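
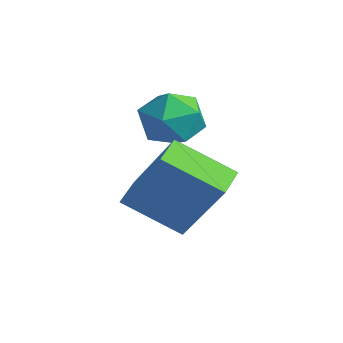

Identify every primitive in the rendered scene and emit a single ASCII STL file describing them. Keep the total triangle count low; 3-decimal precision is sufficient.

solid 
facet normal -0.969 0.209 -0.129
outer loop
vertex 1.571 3.978 3.549
vertex 1.397 3.108 3.447
vertex 1.368 3.476 4.261
endloop
endfacet
facet normal -0.661 0.689 0.297
outer loop
vertex 1.571 3.978 3.549
vertex 1.368 3.476 4.261
vertex 2.023 4.082 4.313
endloop
endfacet
facet normal -0.123 0.990 -0.062
outer loop
vertex 1.571 3.978 3.549
vertex 2.023 4.082 4.313
vertex 2.458 4.087 3.532
endloop
endfacet
facet normal -0.099 0.696 -0.711
outer loop
vertex 1.571 3.978 3.549
vertex 2.458 4.087 3.532
vertex 2.071 3.485 2.997
endloop
endfacet
facet normal -0.622 0.213 -0.753
outer loop
vertex 1.571 3.978 3.549
vertex 2.071 3.485 2.997
vertex 1.397 3.108 3.447
endloop
endfacet
facet normal -0.385 0.342 0.857
outer loop
vertex 2.023 4.082 4.313
vertex 1.368 3.476 4.261
vertex 2.129 3.275 4.683
endloop
endfacet
facet normal -0.885 -0.435 0.165
outer loop
vertex 1.368 3.476 4.261
vertex 1.397 3.108 3.447
vertex 1.742 2.673 4.148
endloop
endfacet
facet normal -0.323 -0.429 -0.843
outer loop
vertex 1.397 3.108 3.447
vertex 2.071 3.485 2.997
vertex 2.177 2.678 3.367
endloop
endfacet
facet normal 0.523 0.353 -0.776
outer loop
vertex 2.071 3.485 2.997
vertex 2.458 4.087 3.532
vertex 2.832 3.284 3.419
endloop
endfacet
facet normal 0.486 0.830 0.276
outer loop
vertex 2.458 4.087 3.532
vertex 2.023 4.082 4.313
vertex 2.803 3.652 4.233
endloop
endfacet
facet normal 0.099 -0.696 0.711
outer loop
vertex 2.629 2.782 4.131
vertex 2.129 3.275 4.683
vertex 1.742 2.673 4.148
endloop
endfacet
facet normal 0.123 -0.990 0.062
outer loop
vertex 2.629 2.782 4.131
vertex 1.742 2.673 4.148
vertex 2.177 2.678 3.367
endloop
endfacet
facet normal 0.661 -0.689 -0.297
outer loop
vertex 2.629 2.782 4.131
vertex 2.177 2.678 3.367
vertex 2.832 3.284 3.419
endloop
endfacet
facet normal 0.969 -0.209 0.129
outer loop
vertex 2.629 2.782 4.131
vertex 2.832 3.284 3.419
vertex 2.803 3.652 4.233
endloop
endfacet
facet normal 0.622 -0.213 0.753
outer loop
vertex 2.629 2.782 4.131
vertex 2.803 3.652 4.233
vertex 2.129 3.275 4.683
endloop
endfacet
facet normal -0.523 -0.353 0.776
outer loop
vertex 1.742 2.673 4.148
vertex 2.129 3.275 4.683
vertex 1.368 3.476 4.261
endloop
endfacet
facet normal -0.486 -0.830 -0.276
outer loop
vertex 2.177 2.678 3.367
vertex 1.742 2.673 4.148
vertex 1.397 3.108 3.447
endloop
endfacet
facet normal 0.385 -0.342 -0.857
outer loop
vertex 2.832 3.284 3.419
vertex 2.177 2.678 3.367
vertex 2.071 3.485 2.997
endloop
endfacet
facet normal 0.885 0.435 -0.165
outer loop
vertex 2.803 3.652 4.233
vertex 2.832 3.284 3.419
vertex 2.458 4.087 3.532
endloop
endfacet
facet normal 0.323 0.429 0.843
outer loop
vertex 2.129 3.275 4.683
vertex 2.803 3.652 4.233
vertex 2.023 4.082 4.313
endloop
endfacet
facet normal -0.591 0.779 0.209
outer loop
vertex 3.131 2.777 3.732
vertex 4.165 3.798 2.849
vertex 2.012 2.398 1.984
endloop
endfacet
facet normal -0.608 -0.601 0.519
outer loop
vertex 2.555 1.682 1.791
vertex 3.131 2.777 3.732
vertex 2.012 2.398 1.984
endloop
endfacet
facet normal -0.591 0.779 0.210
outer loop
vertex 2.012 2.398 1.984
vertex 4.165 3.798 2.849
vertex 3.045 3.419 1.101
endloop
endfacet
facet normal -0.531 -0.179 -0.828
outer loop
vertex 3.045 3.419 1.101
vertex 2.555 1.682 1.791
vertex 2.012 2.398 1.984
endloop
endfacet
facet normal 0.531 0.179 0.828
outer loop
vertex 3.131 2.777 3.732
vertex 4.708 3.082 2.656
vertex 4.165 3.798 2.849
endloop
endfacet
facet normal -0.607 -0.601 0.519
outer loop
vertex 3.675 2.061 3.539
vertex 3.131 2.777 3.732
vertex 2.555 1.682 1.791
endloop
endfacet
facet normal 0.530 0.180 0.828
outer loop
vertex 3.675 2.061 3.539
vertex 4.708 3.082 2.656
vertex 3.131 2.777 3.732
endloop
endfacet
facet normal 0.608 0.601 -0.520
outer loop
vertex 4.165 3.798 2.849
vertex 4.708 3.082 2.656
vertex 3.045 3.419 1.101
endloop
endfacet
facet normal -0.530 -0.180 -0.829
outer loop
vertex 3.589 2.703 0.908
vertex 2.555 1.682 1.791
vertex 3.045 3.419 1.101
endloop
endfacet
facet normal 0.607 0.601 -0.519
outer loop
vertex 3.045 3.419 1.101
vertex 4.708 3.082 2.656
vertex 3.589 2.703 0.908
endloop
endfacet
facet normal 0.591 -0.779 -0.209
outer loop
vertex 3.589 2.703 0.908
vertex 3.675 2.061 3.539
vertex 2.555 1.682 1.791
endloop
endfacet
facet normal 0.591 -0.779 -0.209
outer loop
vertex 4.708 3.082 2.656
vertex 3.675 2.061 3.539
vertex 3.589 2.703 0.908
endloop
endfacet

endsolid


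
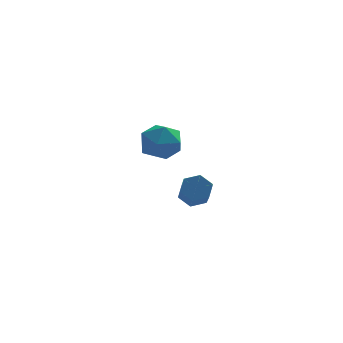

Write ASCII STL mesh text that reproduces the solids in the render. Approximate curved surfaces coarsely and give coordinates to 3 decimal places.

solid 
facet normal 0.031 0.808 -0.588
outer loop
vertex -0.203 -1.848 -0.249
vertex -0.921 -1.934 -0.405
vertex -0.715 -1.521 0.173
endloop
endfacet
facet normal 0.721 0.390 0.573
outer loop
vertex -0.203 -1.848 -0.249
vertex -0.715 -1.521 0.173
vertex -0.261 -3.399 0.881
endloop
endfacet
facet normal 0.721 0.390 0.573
outer loop
vertex -0.261 -3.399 0.881
vertex -0.715 -1.521 0.173
vertex -0.773 -3.072 1.303
endloop
endfacet
facet normal -0.030 -0.807 0.589
outer loop
vertex -0.261 -3.399 0.881
vertex -0.773 -3.072 1.303
vertex -0.979 -3.486 0.725
endloop
endfacet
facet normal 0.029 0.808 -0.588
outer loop
vertex -0.715 -1.521 0.173
vertex -0.921 -1.934 -0.405
vertex -1.433 -1.608 0.018
endloop
endfacet
facet normal -0.239 0.578 0.781
outer loop
vertex -0.715 -1.521 0.173
vertex -1.433 -1.608 0.018
vertex -0.773 -3.072 1.303
endloop
endfacet
facet normal -0.240 0.577 0.781
outer loop
vertex -0.773 -3.072 1.303
vertex -1.433 -1.608 0.018
vertex -1.491 -3.159 1.147
endloop
endfacet
facet normal -0.030 -0.807 0.589
outer loop
vertex -0.773 -3.072 1.303
vertex -1.491 -3.159 1.147
vertex -0.979 -3.486 0.725
endloop
endfacet
facet normal 0.030 0.809 -0.587
outer loop
vertex -1.433 -1.608 0.018
vertex -0.921 -1.934 -0.405
vertex -1.639 -2.021 -0.561
endloop
endfacet
facet normal -0.960 0.187 0.208
outer loop
vertex -1.433 -1.608 0.018
vertex -1.639 -2.021 -0.561
vertex -1.491 -3.159 1.147
endloop
endfacet
facet normal -0.960 0.188 0.208
outer loop
vertex -1.491 -3.159 1.147
vertex -1.639 -2.021 -0.561
vertex -1.697 -3.572 0.569
endloop
endfacet
facet normal -0.031 -0.808 0.588
outer loop
vertex -1.491 -3.159 1.147
vertex -1.697 -3.572 0.569
vertex -0.979 -3.486 0.725
endloop
endfacet
facet normal 0.030 0.807 -0.589
outer loop
vertex -1.639 -2.021 -0.561
vertex -0.921 -1.934 -0.405
vertex -1.127 -2.348 -0.983
endloop
endfacet
facet normal -0.721 -0.390 -0.573
outer loop
vertex -1.639 -2.021 -0.561
vertex -1.127 -2.348 -0.983
vertex -1.697 -3.572 0.569
endloop
endfacet
facet normal -0.721 -0.390 -0.573
outer loop
vertex -1.697 -3.572 0.569
vertex -1.127 -2.348 -0.983
vertex -1.185 -3.899 0.147
endloop
endfacet
facet normal -0.031 -0.808 0.588
outer loop
vertex -1.697 -3.572 0.569
vertex -1.185 -3.899 0.147
vertex -0.979 -3.486 0.725
endloop
endfacet
facet normal 0.030 0.807 -0.589
outer loop
vertex -1.127 -2.348 -0.983
vertex -0.921 -1.934 -0.405
vertex -0.409 -2.261 -0.827
endloop
endfacet
facet normal 0.240 -0.578 -0.780
outer loop
vertex -1.127 -2.348 -0.983
vertex -0.409 -2.261 -0.827
vertex -1.185 -3.899 0.147
endloop
endfacet
facet normal 0.239 -0.577 -0.781
outer loop
vertex -1.185 -3.899 0.147
vertex -0.409 -2.261 -0.827
vertex -0.467 -3.812 0.302
endloop
endfacet
facet normal -0.029 -0.808 0.588
outer loop
vertex -1.185 -3.899 0.147
vertex -0.467 -3.812 0.302
vertex -0.979 -3.486 0.725
endloop
endfacet
facet normal 0.031 0.808 -0.588
outer loop
vertex -0.409 -2.261 -0.827
vertex -0.921 -1.934 -0.405
vertex -0.203 -1.848 -0.249
endloop
endfacet
facet normal 0.960 -0.187 -0.208
outer loop
vertex -0.409 -2.261 -0.827
vertex -0.203 -1.848 -0.249
vertex -0.467 -3.812 0.302
endloop
endfacet
facet normal 0.960 -0.187 -0.208
outer loop
vertex -0.467 -3.812 0.302
vertex -0.203 -1.848 -0.249
vertex -0.261 -3.399 0.881
endloop
endfacet
facet normal -0.030 -0.809 0.587
outer loop
vertex -0.467 -3.812 0.302
vertex -0.261 -3.399 0.881
vertex -0.979 -3.486 0.725
endloop
endfacet
facet normal -0.723 0.538 0.433
outer loop
vertex -2.858 3.263 0.536
vertex -2.922 2.481 1.4
vertex -2.194 3.389 1.488
endloop
endfacet
facet normal -0.277 0.958 0.067
outer loop
vertex -2.858 3.263 0.536
vertex -2.194 3.389 1.488
vertex -1.743 3.593 0.431
endloop
endfacet
facet normal -0.277 0.740 -0.613
outer loop
vertex -2.858 3.263 0.536
vertex -1.743 3.593 0.431
vertex -2.192 2.812 -0.31
endloop
endfacet
facet normal -0.722 0.185 -0.667
outer loop
vertex -2.858 3.263 0.536
vertex -2.192 2.812 -0.31
vertex -2.921 2.124 0.289
endloop
endfacet
facet normal -0.998 0.060 -0.020
outer loop
vertex -2.858 3.263 0.536
vertex -2.921 2.124 0.289
vertex -2.922 2.481 1.4
endloop
endfacet
facet normal 0.379 0.865 0.329
outer loop
vertex -1.743 3.593 0.431
vertex -2.194 3.389 1.488
vertex -1.119 3.016 1.231
endloop
endfacet
facet normal -0.342 0.185 0.921
outer loop
vertex -2.194 3.389 1.488
vertex -2.922 2.481 1.4
vertex -1.848 2.328 1.83
endloop
endfacet
facet normal -0.786 -0.589 0.188
outer loop
vertex -2.922 2.481 1.4
vertex -2.921 2.124 0.289
vertex -2.297 1.547 1.089
endloop
endfacet
facet normal -0.339 -0.387 -0.857
outer loop
vertex -2.921 2.124 0.289
vertex -2.192 2.812 -0.31
vertex -1.846 1.751 0.032
endloop
endfacet
facet normal 0.381 0.512 -0.770
outer loop
vertex -2.192 2.812 -0.31
vertex -1.743 3.593 0.431
vertex -1.118 2.659 0.12
endloop
endfacet
facet normal 0.722 -0.185 0.667
outer loop
vertex -1.182 1.877 0.984
vertex -1.119 3.016 1.231
vertex -1.848 2.328 1.83
endloop
endfacet
facet normal 0.277 -0.740 0.613
outer loop
vertex -1.182 1.877 0.984
vertex -1.848 2.328 1.83
vertex -2.297 1.547 1.089
endloop
endfacet
facet normal 0.277 -0.958 -0.067
outer loop
vertex -1.182 1.877 0.984
vertex -2.297 1.547 1.089
vertex -1.846 1.751 0.032
endloop
endfacet
facet normal 0.723 -0.538 -0.433
outer loop
vertex -1.182 1.877 0.984
vertex -1.846 1.751 0.032
vertex -1.118 2.659 0.12
endloop
endfacet
facet normal 0.998 -0.060 0.020
outer loop
vertex -1.182 1.877 0.984
vertex -1.118 2.659 0.12
vertex -1.119 3.016 1.231
endloop
endfacet
facet normal 0.339 0.387 0.857
outer loop
vertex -1.848 2.328 1.83
vertex -1.119 3.016 1.231
vertex -2.194 3.389 1.488
endloop
endfacet
facet normal -0.381 -0.512 0.770
outer loop
vertex -2.297 1.547 1.089
vertex -1.848 2.328 1.83
vertex -2.922 2.481 1.4
endloop
endfacet
facet normal -0.379 -0.865 -0.329
outer loop
vertex -1.846 1.751 0.032
vertex -2.297 1.547 1.089
vertex -2.921 2.124 0.289
endloop
endfacet
facet normal 0.342 -0.185 -0.921
outer loop
vertex -1.118 2.659 0.12
vertex -1.846 1.751 0.032
vertex -2.192 2.812 -0.31
endloop
endfacet
facet normal 0.786 0.589 -0.188
outer loop
vertex -1.119 3.016 1.231
vertex -1.118 2.659 0.12
vertex -1.743 3.593 0.431
endloop
endfacet

endsolid


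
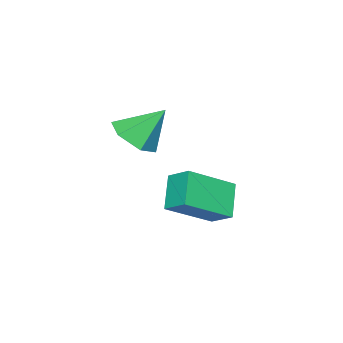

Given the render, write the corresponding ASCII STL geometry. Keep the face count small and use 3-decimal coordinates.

solid 
facet normal -0.770 0.421 -0.479
outer loop
vertex -3.663 -0.523 -2.133
vertex -3.462 0.421 -1.626
vertex -2.705 -0.099 -3.302
endloop
endfacet
facet normal -0.184 -0.866 -0.465
outer loop
vertex -1.018 -1.021 -2.254
vertex -3.663 -0.523 -2.133
vertex -2.705 -0.099 -3.302
endloop
endfacet
facet normal -0.770 0.421 -0.479
outer loop
vertex -2.705 -0.099 -3.302
vertex -3.462 0.421 -1.626
vertex -2.504 0.845 -2.795
endloop
endfacet
facet normal 0.610 0.270 -0.745
outer loop
vertex -2.504 0.845 -2.795
vertex -1.018 -1.021 -2.254
vertex -2.705 -0.099 -3.302
endloop
endfacet
facet normal -0.610 -0.270 0.745
outer loop
vertex -3.663 -0.523 -2.133
vertex -1.775 -0.501 -0.578
vertex -3.462 0.421 -1.626
endloop
endfacet
facet normal -0.184 -0.866 -0.465
outer loop
vertex -1.976 -1.445 -1.085
vertex -3.663 -0.523 -2.133
vertex -1.018 -1.021 -2.254
endloop
endfacet
facet normal -0.610 -0.270 0.745
outer loop
vertex -1.976 -1.445 -1.085
vertex -1.775 -0.501 -0.578
vertex -3.663 -0.523 -2.133
endloop
endfacet
facet normal 0.184 0.866 0.465
outer loop
vertex -3.462 0.421 -1.626
vertex -1.775 -0.501 -0.578
vertex -2.504 0.845 -2.795
endloop
endfacet
facet normal 0.610 0.270 -0.745
outer loop
vertex -0.817 -0.077 -1.747
vertex -1.018 -1.021 -2.254
vertex -2.504 0.845 -2.795
endloop
endfacet
facet normal 0.184 0.866 0.465
outer loop
vertex -2.504 0.845 -2.795
vertex -1.775 -0.501 -0.578
vertex -0.817 -0.077 -1.747
endloop
endfacet
facet normal 0.770 -0.421 0.479
outer loop
vertex -0.817 -0.077 -1.747
vertex -1.976 -1.445 -1.085
vertex -1.018 -1.021 -2.254
endloop
endfacet
facet normal 0.770 -0.421 0.479
outer loop
vertex -1.775 -0.501 -0.578
vertex -1.976 -1.445 -1.085
vertex -0.817 -0.077 -1.747
endloop
endfacet
facet normal 0.312 -0.561 -0.766
outer loop
vertex 0.479 -1.932 1.596
vertex -0.447 -1.895 1.192
vertex 0.237 -1.19 0.954
endloop
endfacet
facet normal 0.674 0.597 0.436
outer loop
vertex 0.479 -1.932 1.596
vertex 0.237 -1.19 0.954
vertex -0.973 -0.945 2.488
endloop
endfacet
facet normal 0.312 -0.561 -0.767
outer loop
vertex 0.237 -1.19 0.954
vertex -0.447 -1.895 1.192
vertex -0.688 -1.153 0.551
endloop
endfacet
facet normal 0.081 0.992 -0.095
outer loop
vertex 0.237 -1.19 0.954
vertex -0.688 -1.153 0.551
vertex -0.973 -0.945 2.488
endloop
endfacet
facet normal 0.312 -0.561 -0.767
outer loop
vertex -0.688 -1.153 0.551
vertex -0.447 -1.895 1.192
vertex -1.372 -1.858 0.789
endloop
endfacet
facet normal -0.736 0.653 -0.178
outer loop
vertex -0.688 -1.153 0.551
vertex -1.372 -1.858 0.789
vertex -0.973 -0.945 2.488
endloop
endfacet
facet normal 0.311 -0.562 -0.766
outer loop
vertex -1.372 -1.858 0.789
vertex -0.447 -1.895 1.192
vertex -1.13 -2.599 1.431
endloop
endfacet
facet normal -0.960 -0.081 0.269
outer loop
vertex -1.372 -1.858 0.789
vertex -1.13 -2.599 1.431
vertex -0.973 -0.945 2.488
endloop
endfacet
facet normal 0.311 -0.562 -0.766
outer loop
vertex -1.13 -2.599 1.431
vertex -0.447 -1.895 1.192
vertex -0.205 -2.636 1.834
endloop
endfacet
facet normal -0.367 -0.476 0.799
outer loop
vertex -1.13 -2.599 1.431
vertex -0.205 -2.636 1.834
vertex -0.973 -0.945 2.488
endloop
endfacet
facet normal 0.312 -0.562 -0.766
outer loop
vertex -0.205 -2.636 1.834
vertex -0.447 -1.895 1.192
vertex 0.479 -1.932 1.596
endloop
endfacet
facet normal 0.449 -0.138 0.883
outer loop
vertex -0.205 -2.636 1.834
vertex 0.479 -1.932 1.596
vertex -0.973 -0.945 2.488
endloop
endfacet

endsolid


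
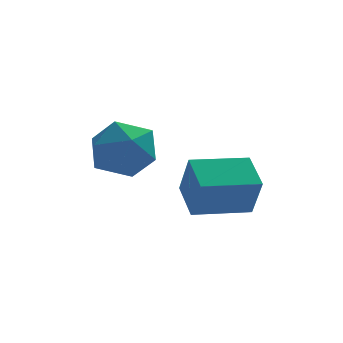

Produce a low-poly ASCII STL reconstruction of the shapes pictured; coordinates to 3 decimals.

solid 
facet normal -0.308 0.951 -0.003
outer loop
vertex -2.235 4.097 1.822
vertex -2.988 3.856 2.778
vertex -1.824 4.233 2.984
endloop
endfacet
facet normal 0.365 0.901 -0.235
outer loop
vertex -2.235 4.097 1.822
vertex -1.824 4.233 2.984
vertex -1.095 3.714 2.125
endloop
endfacet
facet normal 0.371 0.468 -0.802
outer loop
vertex -2.235 4.097 1.822
vertex -1.095 3.714 2.125
vertex -1.808 3.016 1.388
endloop
endfacet
facet normal -0.298 0.252 -0.921
outer loop
vertex -2.235 4.097 1.822
vertex -1.808 3.016 1.388
vertex -2.978 3.104 1.791
endloop
endfacet
facet normal -0.718 0.550 -0.427
outer loop
vertex -2.235 4.097 1.822
vertex -2.978 3.104 1.791
vertex -2.988 3.856 2.778
endloop
endfacet
facet normal 0.753 0.595 0.280
outer loop
vertex -1.095 3.714 2.125
vertex -1.824 4.233 2.984
vertex -1.142 3.236 3.269
endloop
endfacet
facet normal -0.335 0.676 0.656
outer loop
vertex -1.824 4.233 2.984
vertex -2.988 3.856 2.778
vertex -2.312 3.324 3.672
endloop
endfacet
facet normal -0.999 0.026 -0.030
outer loop
vertex -2.988 3.856 2.778
vertex -2.978 3.104 1.791
vertex -3.025 2.626 2.935
endloop
endfacet
facet normal -0.320 -0.456 -0.830
outer loop
vertex -2.978 3.104 1.791
vertex -1.808 3.016 1.388
vertex -2.296 2.107 2.076
endloop
endfacet
facet normal 0.762 -0.104 -0.639
outer loop
vertex -1.808 3.016 1.388
vertex -1.095 3.714 2.125
vertex -1.132 2.484 2.282
endloop
endfacet
facet normal 0.298 -0.252 0.921
outer loop
vertex -1.885 2.243 3.238
vertex -1.142 3.236 3.269
vertex -2.312 3.324 3.672
endloop
endfacet
facet normal -0.371 -0.468 0.802
outer loop
vertex -1.885 2.243 3.238
vertex -2.312 3.324 3.672
vertex -3.025 2.626 2.935
endloop
endfacet
facet normal -0.365 -0.901 0.235
outer loop
vertex -1.885 2.243 3.238
vertex -3.025 2.626 2.935
vertex -2.296 2.107 2.076
endloop
endfacet
facet normal 0.308 -0.951 0.003
outer loop
vertex -1.885 2.243 3.238
vertex -2.296 2.107 2.076
vertex -1.132 2.484 2.282
endloop
endfacet
facet normal 0.718 -0.550 0.427
outer loop
vertex -1.885 2.243 3.238
vertex -1.132 2.484 2.282
vertex -1.142 3.236 3.269
endloop
endfacet
facet normal 0.320 0.456 0.830
outer loop
vertex -2.312 3.324 3.672
vertex -1.142 3.236 3.269
vertex -1.824 4.233 2.984
endloop
endfacet
facet normal -0.762 0.104 0.639
outer loop
vertex -3.025 2.626 2.935
vertex -2.312 3.324 3.672
vertex -2.988 3.856 2.778
endloop
endfacet
facet normal -0.753 -0.595 -0.280
outer loop
vertex -2.296 2.107 2.076
vertex -3.025 2.626 2.935
vertex -2.978 3.104 1.791
endloop
endfacet
facet normal 0.335 -0.676 -0.656
outer loop
vertex -1.132 2.484 2.282
vertex -2.296 2.107 2.076
vertex -1.808 3.016 1.388
endloop
endfacet
facet normal 0.999 -0.026 0.030
outer loop
vertex -1.142 3.236 3.269
vertex -1.132 2.484 2.282
vertex -1.095 3.714 2.125
endloop
endfacet
facet normal -0.983 -0.174 0.063
outer loop
vertex 0.245 2.286 1.149
vertex 0.045 3.649 1.791
vertex 0.03 2.957 -0.343
endloop
endfacet
facet normal 0.131 -0.897 -0.422
outer loop
vertex 2.035 3.311 -0.471
vertex 0.245 2.286 1.149
vertex 0.03 2.957 -0.343
endloop
endfacet
facet normal -0.983 -0.174 0.063
outer loop
vertex 0.03 2.957 -0.343
vertex 0.045 3.649 1.791
vertex -0.17 4.32 0.299
endloop
endfacet
facet normal -0.130 0.407 -0.904
outer loop
vertex -0.17 4.32 0.299
vertex 2.035 3.311 -0.471
vertex 0.03 2.957 -0.343
endloop
endfacet
facet normal 0.130 -0.407 0.904
outer loop
vertex 0.245 2.286 1.149
vertex 2.05 4.003 1.663
vertex 0.045 3.649 1.791
endloop
endfacet
facet normal 0.131 -0.897 -0.422
outer loop
vertex 2.25 2.64 1.021
vertex 0.245 2.286 1.149
vertex 2.035 3.311 -0.471
endloop
endfacet
facet normal 0.130 -0.407 0.904
outer loop
vertex 2.25 2.64 1.021
vertex 2.05 4.003 1.663
vertex 0.245 2.286 1.149
endloop
endfacet
facet normal -0.131 0.897 0.422
outer loop
vertex 0.045 3.649 1.791
vertex 2.05 4.003 1.663
vertex -0.17 4.32 0.299
endloop
endfacet
facet normal -0.130 0.407 -0.904
outer loop
vertex 1.835 4.674 0.171
vertex 2.035 3.311 -0.471
vertex -0.17 4.32 0.299
endloop
endfacet
facet normal -0.131 0.897 0.422
outer loop
vertex -0.17 4.32 0.299
vertex 2.05 4.003 1.663
vertex 1.835 4.674 0.171
endloop
endfacet
facet normal 0.983 0.174 -0.063
outer loop
vertex 1.835 4.674 0.171
vertex 2.25 2.64 1.021
vertex 2.035 3.311 -0.471
endloop
endfacet
facet normal 0.983 0.174 -0.063
outer loop
vertex 2.05 4.003 1.663
vertex 2.25 2.64 1.021
vertex 1.835 4.674 0.171
endloop
endfacet

endsolid


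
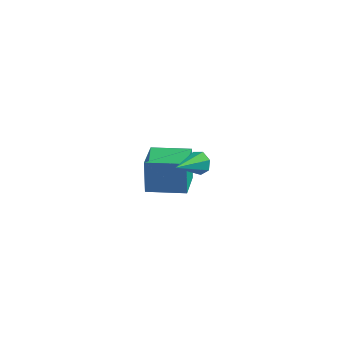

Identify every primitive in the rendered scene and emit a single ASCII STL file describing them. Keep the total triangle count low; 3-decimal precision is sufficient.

solid 
facet normal 0.346 0.814 -0.467
outer loop
vertex 2.468 -0.458 2.634
vertex 1.977 -0.475 2.24
vertex 2.026 -0.178 2.794
endloop
endfacet
facet normal 0.344 0.006 0.939
outer loop
vertex 2.468 -0.458 2.634
vertex 2.026 -0.178 2.794
vertex 1.383 -1.865 3.04
endloop
endfacet
facet normal 0.348 0.813 -0.467
outer loop
vertex 2.026 -0.178 2.794
vertex 1.977 -0.475 2.24
vertex 1.547 -0.121 2.536
endloop
endfacet
facet normal -0.427 0.288 0.857
outer loop
vertex 2.026 -0.178 2.794
vertex 1.547 -0.121 2.536
vertex 1.383 -1.865 3.04
endloop
endfacet
facet normal 0.347 0.813 -0.468
outer loop
vertex 1.547 -0.121 2.536
vertex 1.977 -0.475 2.24
vertex 1.391 -0.331 2.056
endloop
endfacet
facet normal -0.957 0.160 0.241
outer loop
vertex 1.547 -0.121 2.536
vertex 1.391 -0.331 2.056
vertex 1.383 -1.865 3.04
endloop
endfacet
facet normal 0.347 0.814 -0.467
outer loop
vertex 1.391 -0.331 2.056
vertex 1.977 -0.475 2.24
vertex 1.677 -0.649 1.714
endloop
endfacet
facet normal -0.849 -0.282 -0.447
outer loop
vertex 1.391 -0.331 2.056
vertex 1.677 -0.649 1.714
vertex 1.383 -1.865 3.04
endloop
endfacet
facet normal 0.348 0.813 -0.467
outer loop
vertex 1.677 -0.649 1.714
vertex 1.977 -0.475 2.24
vertex 2.188 -0.836 1.769
endloop
endfacet
facet normal -0.184 -0.704 -0.686
outer loop
vertex 1.677 -0.649 1.714
vertex 2.188 -0.836 1.769
vertex 1.383 -1.865 3.04
endloop
endfacet
facet normal 0.347 0.813 -0.468
outer loop
vertex 2.188 -0.836 1.769
vertex 1.977 -0.475 2.24
vertex 2.54 -0.751 2.178
endloop
endfacet
facet normal 0.537 -0.789 -0.298
outer loop
vertex 2.188 -0.836 1.769
vertex 2.54 -0.751 2.178
vertex 1.383 -1.865 3.04
endloop
endfacet
facet normal 0.347 0.813 -0.468
outer loop
vertex 2.54 -0.751 2.178
vertex 1.977 -0.475 2.24
vertex 2.468 -0.458 2.634
endloop
endfacet
facet normal 0.772 -0.472 0.425
outer loop
vertex 2.54 -0.751 2.178
vertex 2.468 -0.458 2.634
vertex 1.383 -1.865 3.04
endloop
endfacet
facet normal -0.963 -0.257 -0.076
outer loop
vertex -1.953 2.396 -2.358
vertex -2.381 4.231 -3.14
vertex -1.655 1.767 -3.996
endloop
endfacet
facet normal 0.209 -0.899 0.384
outer loop
vertex 0.301 2.289 -3.84
vertex -1.953 2.396 -2.358
vertex -1.655 1.767 -3.996
endloop
endfacet
facet normal -0.963 -0.257 -0.077
outer loop
vertex -1.655 1.767 -3.996
vertex -2.381 4.231 -3.14
vertex -2.082 3.602 -4.778
endloop
endfacet
facet normal 0.168 -0.353 -0.920
outer loop
vertex -2.082 3.602 -4.778
vertex 0.301 2.289 -3.84
vertex -1.655 1.767 -3.996
endloop
endfacet
facet normal -0.168 0.353 0.920
outer loop
vertex -1.953 2.396 -2.358
vertex -0.425 4.753 -2.984
vertex -2.381 4.231 -3.14
endloop
endfacet
facet normal 0.210 -0.899 0.384
outer loop
vertex 0.002 2.918 -2.202
vertex -1.953 2.396 -2.358
vertex 0.301 2.289 -3.84
endloop
endfacet
facet normal -0.168 0.353 0.920
outer loop
vertex 0.002 2.918 -2.202
vertex -0.425 4.753 -2.984
vertex -1.953 2.396 -2.358
endloop
endfacet
facet normal -0.209 0.899 -0.384
outer loop
vertex -2.381 4.231 -3.14
vertex -0.425 4.753 -2.984
vertex -2.082 3.602 -4.778
endloop
endfacet
facet normal 0.168 -0.353 -0.920
outer loop
vertex -0.127 4.124 -4.622
vertex 0.301 2.289 -3.84
vertex -2.082 3.602 -4.778
endloop
endfacet
facet normal -0.210 0.899 -0.384
outer loop
vertex -2.082 3.602 -4.778
vertex -0.425 4.753 -2.984
vertex -0.127 4.124 -4.622
endloop
endfacet
facet normal 0.963 0.257 0.077
outer loop
vertex -0.127 4.124 -4.622
vertex 0.002 2.918 -2.202
vertex 0.301 2.289 -3.84
endloop
endfacet
facet normal 0.963 0.257 0.077
outer loop
vertex -0.425 4.753 -2.984
vertex 0.002 2.918 -2.202
vertex -0.127 4.124 -4.622
endloop
endfacet

endsolid


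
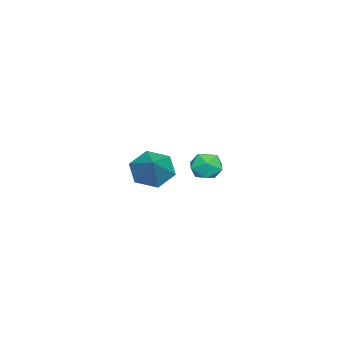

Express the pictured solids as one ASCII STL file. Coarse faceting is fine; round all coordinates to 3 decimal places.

solid 
facet normal -0.746 -0.278 -0.605
outer loop
vertex 3.193 -1.739 -2.669
vertex 2.757 -2.111 -1.961
vertex 2.61 -1.24 -2.18
endloop
endfacet
facet normal 0.495 0.830 -0.257
outer loop
vertex 3.193 -1.739 -2.669
vertex 2.61 -1.24 -2.18
vertex 3.943 -1.669 -0.999
endloop
endfacet
facet normal -0.746 -0.278 -0.606
outer loop
vertex 2.61 -1.24 -2.18
vertex 2.757 -2.111 -1.961
vertex 2.174 -1.611 -1.473
endloop
endfacet
facet normal -0.084 0.903 0.422
outer loop
vertex 2.61 -1.24 -2.18
vertex 2.174 -1.611 -1.473
vertex 3.943 -1.669 -0.999
endloop
endfacet
facet normal -0.746 -0.278 -0.606
outer loop
vertex 2.174 -1.611 -1.473
vertex 2.757 -2.111 -1.961
vertex 2.321 -2.482 -1.254
endloop
endfacet
facet normal -0.248 0.197 0.949
outer loop
vertex 2.174 -1.611 -1.473
vertex 2.321 -2.482 -1.254
vertex 3.943 -1.669 -0.999
endloop
endfacet
facet normal -0.746 -0.277 -0.606
outer loop
vertex 2.321 -2.482 -1.254
vertex 2.757 -2.111 -1.961
vertex 2.904 -2.982 -1.743
endloop
endfacet
facet normal 0.167 -0.583 0.795
outer loop
vertex 2.321 -2.482 -1.254
vertex 2.904 -2.982 -1.743
vertex 3.943 -1.669 -0.999
endloop
endfacet
facet normal -0.746 -0.277 -0.606
outer loop
vertex 2.904 -2.982 -1.743
vertex 2.757 -2.111 -1.961
vertex 3.34 -2.61 -2.45
endloop
endfacet
facet normal 0.746 -0.656 0.115
outer loop
vertex 2.904 -2.982 -1.743
vertex 3.34 -2.61 -2.45
vertex 3.943 -1.669 -0.999
endloop
endfacet
facet normal -0.746 -0.278 -0.605
outer loop
vertex 3.34 -2.61 -2.45
vertex 2.757 -2.111 -1.961
vertex 3.193 -1.739 -2.669
endloop
endfacet
facet normal 0.910 0.050 -0.411
outer loop
vertex 3.34 -2.61 -2.45
vertex 3.193 -1.739 -2.669
vertex 3.943 -1.669 -0.999
endloop
endfacet
facet normal 0.317 0.766 0.559
outer loop
vertex -1.719 -0.701 -3.86
vertex -2.064 -1.014 -3.236
vertex -1.326 -1.195 -3.406
endloop
endfacet
facet normal 0.772 0.635 0.023
outer loop
vertex -1.719 -0.701 -3.86
vertex -1.326 -1.195 -3.406
vertex -1.263 -1.243 -4.18
endloop
endfacet
facet normal 0.413 0.695 -0.589
outer loop
vertex -1.719 -0.701 -3.86
vertex -1.263 -1.243 -4.18
vertex -1.96 -1.091 -4.489
endloop
endfacet
facet normal -0.263 0.862 -0.433
outer loop
vertex -1.719 -0.701 -3.86
vertex -1.96 -1.091 -4.489
vertex -2.455 -0.949 -3.906
endloop
endfacet
facet normal -0.322 0.905 0.276
outer loop
vertex -1.719 -0.701 -3.86
vertex -2.455 -0.949 -3.906
vertex -2.064 -1.014 -3.236
endloop
endfacet
facet normal 0.996 -0.040 0.084
outer loop
vertex -1.263 -1.243 -4.18
vertex -1.326 -1.195 -3.406
vertex -1.325 -1.891 -3.754
endloop
endfacet
facet normal 0.261 0.171 0.950
outer loop
vertex -1.326 -1.195 -3.406
vertex -2.064 -1.014 -3.236
vertex -1.82 -1.749 -3.171
endloop
endfacet
facet normal -0.775 0.397 0.491
outer loop
vertex -2.064 -1.014 -3.236
vertex -2.455 -0.949 -3.906
vertex -2.517 -1.597 -3.48
endloop
endfacet
facet normal -0.679 0.327 -0.657
outer loop
vertex -2.455 -0.949 -3.906
vertex -1.96 -1.091 -4.489
vertex -2.454 -1.645 -4.254
endloop
endfacet
facet normal 0.415 0.057 -0.908
outer loop
vertex -1.96 -1.091 -4.489
vertex -1.263 -1.243 -4.18
vertex -1.716 -1.826 -4.424
endloop
endfacet
facet normal 0.263 -0.862 0.433
outer loop
vertex -2.061 -2.139 -3.8
vertex -1.325 -1.891 -3.754
vertex -1.82 -1.749 -3.171
endloop
endfacet
facet normal -0.413 -0.695 0.589
outer loop
vertex -2.061 -2.139 -3.8
vertex -1.82 -1.749 -3.171
vertex -2.517 -1.597 -3.48
endloop
endfacet
facet normal -0.772 -0.635 -0.023
outer loop
vertex -2.061 -2.139 -3.8
vertex -2.517 -1.597 -3.48
vertex -2.454 -1.645 -4.254
endloop
endfacet
facet normal -0.317 -0.766 -0.559
outer loop
vertex -2.061 -2.139 -3.8
vertex -2.454 -1.645 -4.254
vertex -1.716 -1.826 -4.424
endloop
endfacet
facet normal 0.322 -0.905 -0.276
outer loop
vertex -2.061 -2.139 -3.8
vertex -1.716 -1.826 -4.424
vertex -1.325 -1.891 -3.754
endloop
endfacet
facet normal 0.679 -0.327 0.657
outer loop
vertex -1.82 -1.749 -3.171
vertex -1.325 -1.891 -3.754
vertex -1.326 -1.195 -3.406
endloop
endfacet
facet normal -0.415 -0.057 0.908
outer loop
vertex -2.517 -1.597 -3.48
vertex -1.82 -1.749 -3.171
vertex -2.064 -1.014 -3.236
endloop
endfacet
facet normal -0.996 0.040 -0.084
outer loop
vertex -2.454 -1.645 -4.254
vertex -2.517 -1.597 -3.48
vertex -2.455 -0.949 -3.906
endloop
endfacet
facet normal -0.261 -0.171 -0.950
outer loop
vertex -1.716 -1.826 -4.424
vertex -2.454 -1.645 -4.254
vertex -1.96 -1.091 -4.489
endloop
endfacet
facet normal 0.775 -0.397 -0.491
outer loop
vertex -1.325 -1.891 -3.754
vertex -1.716 -1.826 -4.424
vertex -1.263 -1.243 -4.18
endloop
endfacet

endsolid


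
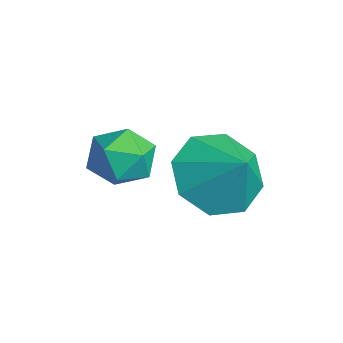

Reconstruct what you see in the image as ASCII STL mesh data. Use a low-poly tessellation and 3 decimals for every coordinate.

solid 
facet normal -0.680 -0.228 -0.697
outer loop
vertex 3.981 0.481 -2.033
vertex 3.403 0.197 -1.376
vertex 3.566 0.999 -1.797
endloop
endfacet
facet normal 0.763 0.642 -0.067
outer loop
vertex 3.981 0.481 -2.033
vertex 3.566 0.999 -1.797
vertex 4.137 0.443 -0.624
endloop
endfacet
facet normal -0.679 -0.228 -0.697
outer loop
vertex 3.566 0.999 -1.797
vertex 3.403 0.197 -1.376
vertex 3.055 1.047 -1.315
endloop
endfacet
facet normal 0.335 0.904 0.265
outer loop
vertex 3.566 0.999 -1.797
vertex 3.055 1.047 -1.315
vertex 4.137 0.443 -0.624
endloop
endfacet
facet normal -0.680 -0.228 -0.697
outer loop
vertex 3.055 1.047 -1.315
vertex 3.403 0.197 -1.376
vertex 2.748 0.597 -0.868
endloop
endfacet
facet normal -0.042 0.718 0.694
outer loop
vertex 3.055 1.047 -1.315
vertex 2.748 0.597 -0.868
vertex 4.137 0.443 -0.624
endloop
endfacet
facet normal -0.680 -0.227 -0.697
outer loop
vertex 2.748 0.597 -0.868
vertex 3.403 0.197 -1.376
vertex 2.825 -0.087 -0.72
endloop
endfacet
facet normal -0.149 0.193 0.970
outer loop
vertex 2.748 0.597 -0.868
vertex 2.825 -0.087 -0.72
vertex 4.137 0.443 -0.624
endloop
endfacet
facet normal -0.680 -0.227 -0.697
outer loop
vertex 2.825 -0.087 -0.72
vertex 3.403 0.197 -1.376
vertex 3.24 -0.605 -0.956
endloop
endfacet
facet normal 0.078 -0.361 0.929
outer loop
vertex 2.825 -0.087 -0.72
vertex 3.24 -0.605 -0.956
vertex 4.137 0.443 -0.624
endloop
endfacet
facet normal -0.680 -0.227 -0.697
outer loop
vertex 3.24 -0.605 -0.956
vertex 3.403 0.197 -1.376
vertex 3.75 -0.652 -1.438
endloop
endfacet
facet normal 0.506 -0.623 0.597
outer loop
vertex 3.24 -0.605 -0.956
vertex 3.75 -0.652 -1.438
vertex 4.137 0.443 -0.624
endloop
endfacet
facet normal -0.680 -0.227 -0.697
outer loop
vertex 3.75 -0.652 -1.438
vertex 3.403 0.197 -1.376
vertex 4.057 -0.203 -1.884
endloop
endfacet
facet normal 0.884 -0.437 0.168
outer loop
vertex 3.75 -0.652 -1.438
vertex 4.057 -0.203 -1.884
vertex 4.137 0.443 -0.624
endloop
endfacet
facet normal -0.680 -0.227 -0.697
outer loop
vertex 4.057 -0.203 -1.884
vertex 3.403 0.197 -1.376
vertex 3.981 0.481 -2.033
endloop
endfacet
facet normal 0.990 0.087 -0.107
outer loop
vertex 4.057 -0.203 -1.884
vertex 3.981 0.481 -2.033
vertex 4.137 0.443 -0.624
endloop
endfacet
facet normal -0.449 0.693 0.564
outer loop
vertex 1.822 -0.969 -1.121
vertex 2.296 -1.067 -0.623
vertex 2.406 -0.593 -1.118
endloop
endfacet
facet normal -0.536 0.834 -0.130
outer loop
vertex 1.822 -0.969 -1.121
vertex 2.406 -0.593 -1.118
vertex 2.158 -0.846 -1.716
endloop
endfacet
facet normal -0.861 0.274 -0.429
outer loop
vertex 1.822 -0.969 -1.121
vertex 2.158 -0.846 -1.716
vertex 1.895 -1.475 -1.59
endloop
endfacet
facet normal -0.974 -0.214 0.079
outer loop
vertex 1.822 -0.969 -1.121
vertex 1.895 -1.475 -1.59
vertex 1.98 -1.612 -0.915
endloop
endfacet
facet normal -0.719 0.045 0.693
outer loop
vertex 1.822 -0.969 -1.121
vertex 1.98 -1.612 -0.915
vertex 2.296 -1.067 -0.623
endloop
endfacet
facet normal 0.111 0.898 -0.426
outer loop
vertex 2.158 -0.846 -1.716
vertex 2.406 -0.593 -1.118
vertex 2.84 -0.868 -1.585
endloop
endfacet
facet normal 0.252 0.670 0.698
outer loop
vertex 2.406 -0.593 -1.118
vertex 2.296 -1.067 -0.623
vertex 2.925 -1.005 -0.91
endloop
endfacet
facet normal -0.186 -0.378 0.907
outer loop
vertex 2.296 -1.067 -0.623
vertex 1.98 -1.612 -0.915
vertex 2.662 -1.634 -0.784
endloop
endfacet
facet normal -0.598 -0.797 -0.086
outer loop
vertex 1.98 -1.612 -0.915
vertex 1.895 -1.475 -1.59
vertex 2.414 -1.887 -1.382
endloop
endfacet
facet normal -0.414 -0.009 -0.910
outer loop
vertex 1.895 -1.475 -1.59
vertex 2.158 -0.846 -1.716
vertex 2.524 -1.413 -1.877
endloop
endfacet
facet normal 0.974 0.214 -0.079
outer loop
vertex 2.998 -1.511 -1.379
vertex 2.84 -0.868 -1.585
vertex 2.925 -1.005 -0.91
endloop
endfacet
facet normal 0.861 -0.274 0.429
outer loop
vertex 2.998 -1.511 -1.379
vertex 2.925 -1.005 -0.91
vertex 2.662 -1.634 -0.784
endloop
endfacet
facet normal 0.536 -0.834 0.130
outer loop
vertex 2.998 -1.511 -1.379
vertex 2.662 -1.634 -0.784
vertex 2.414 -1.887 -1.382
endloop
endfacet
facet normal 0.449 -0.693 -0.564
outer loop
vertex 2.998 -1.511 -1.379
vertex 2.414 -1.887 -1.382
vertex 2.524 -1.413 -1.877
endloop
endfacet
facet normal 0.719 -0.045 -0.693
outer loop
vertex 2.998 -1.511 -1.379
vertex 2.524 -1.413 -1.877
vertex 2.84 -0.868 -1.585
endloop
endfacet
facet normal 0.598 0.797 0.086
outer loop
vertex 2.925 -1.005 -0.91
vertex 2.84 -0.868 -1.585
vertex 2.406 -0.593 -1.118
endloop
endfacet
facet normal 0.414 0.009 0.910
outer loop
vertex 2.662 -1.634 -0.784
vertex 2.925 -1.005 -0.91
vertex 2.296 -1.067 -0.623
endloop
endfacet
facet normal -0.111 -0.898 0.426
outer loop
vertex 2.414 -1.887 -1.382
vertex 2.662 -1.634 -0.784
vertex 1.98 -1.612 -0.915
endloop
endfacet
facet normal -0.252 -0.670 -0.698
outer loop
vertex 2.524 -1.413 -1.877
vertex 2.414 -1.887 -1.382
vertex 1.895 -1.475 -1.59
endloop
endfacet
facet normal 0.186 0.378 -0.907
outer loop
vertex 2.84 -0.868 -1.585
vertex 2.524 -1.413 -1.877
vertex 2.158 -0.846 -1.716
endloop
endfacet

endsolid


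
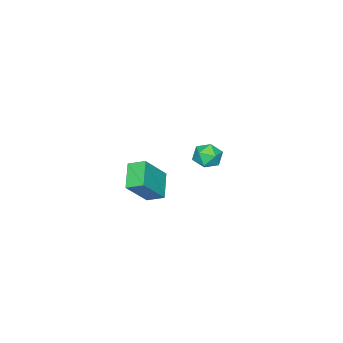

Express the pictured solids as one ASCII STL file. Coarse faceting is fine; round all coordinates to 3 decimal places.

solid 
facet normal -0.757 0.167 0.632
outer loop
vertex -3.631 1.569 -0.113
vertex -3.798 0.65 -0.07
vertex -3.205 1.047 0.535
endloop
endfacet
facet normal -0.251 0.667 0.702
outer loop
vertex -3.631 1.569 -0.113
vertex -3.205 1.047 0.535
vertex -2.726 1.708 0.078
endloop
endfacet
facet normal -0.166 0.984 0.069
outer loop
vertex -3.631 1.569 -0.113
vertex -2.726 1.708 0.078
vertex -3.024 1.72 -0.809
endloop
endfacet
facet normal -0.618 0.681 -0.391
outer loop
vertex -3.631 1.569 -0.113
vertex -3.024 1.72 -0.809
vertex -3.687 1.066 -0.9
endloop
endfacet
facet normal -0.983 0.177 -0.043
outer loop
vertex -3.631 1.569 -0.113
vertex -3.687 1.066 -0.9
vertex -3.798 0.65 -0.07
endloop
endfacet
facet normal 0.361 0.339 0.869
outer loop
vertex -2.726 1.708 0.078
vertex -3.205 1.047 0.535
vertex -2.333 0.874 0.24
endloop
endfacet
facet normal -0.458 -0.468 0.756
outer loop
vertex -3.205 1.047 0.535
vertex -3.798 0.65 -0.07
vertex -2.996 0.22 0.149
endloop
endfacet
facet normal -0.824 -0.454 -0.338
outer loop
vertex -3.798 0.65 -0.07
vertex -3.687 1.066 -0.9
vertex -3.294 0.232 -0.738
endloop
endfacet
facet normal -0.233 0.362 -0.902
outer loop
vertex -3.687 1.066 -0.9
vertex -3.024 1.72 -0.809
vertex -2.815 0.893 -1.195
endloop
endfacet
facet normal 0.500 0.852 -0.156
outer loop
vertex -3.024 1.72 -0.809
vertex -2.726 1.708 0.078
vertex -2.222 1.29 -0.59
endloop
endfacet
facet normal 0.618 -0.681 0.391
outer loop
vertex -2.389 0.371 -0.547
vertex -2.333 0.874 0.24
vertex -2.996 0.22 0.149
endloop
endfacet
facet normal 0.166 -0.984 -0.069
outer loop
vertex -2.389 0.371 -0.547
vertex -2.996 0.22 0.149
vertex -3.294 0.232 -0.738
endloop
endfacet
facet normal 0.251 -0.667 -0.702
outer loop
vertex -2.389 0.371 -0.547
vertex -3.294 0.232 -0.738
vertex -2.815 0.893 -1.195
endloop
endfacet
facet normal 0.757 -0.167 -0.632
outer loop
vertex -2.389 0.371 -0.547
vertex -2.815 0.893 -1.195
vertex -2.222 1.29 -0.59
endloop
endfacet
facet normal 0.983 -0.177 0.043
outer loop
vertex -2.389 0.371 -0.547
vertex -2.222 1.29 -0.59
vertex -2.333 0.874 0.24
endloop
endfacet
facet normal 0.233 -0.362 0.902
outer loop
vertex -2.996 0.22 0.149
vertex -2.333 0.874 0.24
vertex -3.205 1.047 0.535
endloop
endfacet
facet normal -0.500 -0.852 0.156
outer loop
vertex -3.294 0.232 -0.738
vertex -2.996 0.22 0.149
vertex -3.798 0.65 -0.07
endloop
endfacet
facet normal -0.361 -0.339 -0.869
outer loop
vertex -2.815 0.893 -1.195
vertex -3.294 0.232 -0.738
vertex -3.687 1.066 -0.9
endloop
endfacet
facet normal 0.458 0.468 -0.756
outer loop
vertex -2.222 1.29 -0.59
vertex -2.815 0.893 -1.195
vertex -3.024 1.72 -0.809
endloop
endfacet
facet normal 0.824 0.454 0.338
outer loop
vertex -2.333 0.874 0.24
vertex -2.222 1.29 -0.59
vertex -2.726 1.708 0.078
endloop
endfacet
facet normal -0.644 0.136 -0.753
outer loop
vertex 2.518 1.079 1.098
vertex 2.23 2.011 1.513
vertex 3.712 1.842 0.214
endloop
endfacet
facet normal 0.272 -0.879 -0.391
outer loop
vertex 5.11 1.549 1.847
vertex 2.518 1.079 1.098
vertex 3.712 1.842 0.214
endloop
endfacet
facet normal -0.644 0.135 -0.753
outer loop
vertex 3.712 1.842 0.214
vertex 2.23 2.011 1.513
vertex 3.423 2.774 0.628
endloop
endfacet
facet normal 0.715 0.457 -0.530
outer loop
vertex 3.423 2.774 0.628
vertex 5.11 1.549 1.847
vertex 3.712 1.842 0.214
endloop
endfacet
facet normal -0.715 -0.457 0.530
outer loop
vertex 2.518 1.079 1.098
vertex 3.628 1.718 3.146
vertex 2.23 2.011 1.513
endloop
endfacet
facet normal 0.272 -0.879 -0.391
outer loop
vertex 3.917 0.786 2.732
vertex 2.518 1.079 1.098
vertex 5.11 1.549 1.847
endloop
endfacet
facet normal -0.715 -0.457 0.530
outer loop
vertex 3.917 0.786 2.732
vertex 3.628 1.718 3.146
vertex 2.518 1.079 1.098
endloop
endfacet
facet normal -0.272 0.879 0.391
outer loop
vertex 2.23 2.011 1.513
vertex 3.628 1.718 3.146
vertex 3.423 2.774 0.628
endloop
endfacet
facet normal 0.715 0.457 -0.530
outer loop
vertex 4.822 2.481 2.262
vertex 5.11 1.549 1.847
vertex 3.423 2.774 0.628
endloop
endfacet
facet normal -0.272 0.879 0.391
outer loop
vertex 3.423 2.774 0.628
vertex 3.628 1.718 3.146
vertex 4.822 2.481 2.262
endloop
endfacet
facet normal 0.645 -0.136 0.752
outer loop
vertex 4.822 2.481 2.262
vertex 3.917 0.786 2.732
vertex 5.11 1.549 1.847
endloop
endfacet
facet normal 0.644 -0.135 0.753
outer loop
vertex 3.628 1.718 3.146
vertex 3.917 0.786 2.732
vertex 4.822 2.481 2.262
endloop
endfacet

endsolid


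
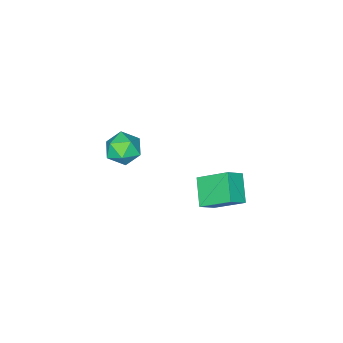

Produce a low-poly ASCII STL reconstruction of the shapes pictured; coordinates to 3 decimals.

solid 
facet normal 0.089 -0.132 0.987
outer loop
vertex 3.363 -2.979 0.389
vertex 3.086 -4.052 0.27
vertex 4.156 -3.743 0.215
endloop
endfacet
facet normal 0.531 0.379 0.758
outer loop
vertex 3.363 -2.979 0.389
vertex 4.156 -3.743 0.215
vertex 4.204 -2.761 -0.309
endloop
endfacet
facet normal 0.139 0.885 0.444
outer loop
vertex 3.363 -2.979 0.389
vertex 4.204 -2.761 -0.309
vertex 3.164 -2.463 -0.578
endloop
endfacet
facet normal -0.546 0.687 0.479
outer loop
vertex 3.363 -2.979 0.389
vertex 3.164 -2.463 -0.578
vertex 2.473 -3.261 -0.22
endloop
endfacet
facet normal -0.576 0.058 0.815
outer loop
vertex 3.363 -2.979 0.389
vertex 2.473 -3.261 -0.22
vertex 3.086 -4.052 0.27
endloop
endfacet
facet normal 0.960 0.094 0.264
outer loop
vertex 4.204 -2.761 -0.309
vertex 4.156 -3.743 0.215
vertex 4.447 -3.699 -0.86
endloop
endfacet
facet normal 0.244 -0.733 0.635
outer loop
vertex 4.156 -3.743 0.215
vertex 3.086 -4.052 0.27
vertex 3.756 -4.497 -0.502
endloop
endfacet
facet normal -0.832 -0.425 0.356
outer loop
vertex 3.086 -4.052 0.27
vertex 2.473 -3.261 -0.22
vertex 2.716 -4.199 -0.771
endloop
endfacet
facet normal -0.783 0.594 -0.188
outer loop
vertex 2.473 -3.261 -0.22
vertex 3.164 -2.463 -0.578
vertex 2.764 -3.217 -1.295
endloop
endfacet
facet normal 0.325 0.914 -0.245
outer loop
vertex 3.164 -2.463 -0.578
vertex 4.204 -2.761 -0.309
vertex 3.834 -2.908 -1.35
endloop
endfacet
facet normal 0.546 -0.687 -0.479
outer loop
vertex 3.557 -3.981 -1.469
vertex 4.447 -3.699 -0.86
vertex 3.756 -4.497 -0.502
endloop
endfacet
facet normal -0.139 -0.885 -0.444
outer loop
vertex 3.557 -3.981 -1.469
vertex 3.756 -4.497 -0.502
vertex 2.716 -4.199 -0.771
endloop
endfacet
facet normal -0.531 -0.379 -0.758
outer loop
vertex 3.557 -3.981 -1.469
vertex 2.716 -4.199 -0.771
vertex 2.764 -3.217 -1.295
endloop
endfacet
facet normal -0.089 0.132 -0.987
outer loop
vertex 3.557 -3.981 -1.469
vertex 2.764 -3.217 -1.295
vertex 3.834 -2.908 -1.35
endloop
endfacet
facet normal 0.576 -0.058 -0.815
outer loop
vertex 3.557 -3.981 -1.469
vertex 3.834 -2.908 -1.35
vertex 4.447 -3.699 -0.86
endloop
endfacet
facet normal 0.783 -0.594 0.188
outer loop
vertex 3.756 -4.497 -0.502
vertex 4.447 -3.699 -0.86
vertex 4.156 -3.743 0.215
endloop
endfacet
facet normal -0.325 -0.914 0.245
outer loop
vertex 2.716 -4.199 -0.771
vertex 3.756 -4.497 -0.502
vertex 3.086 -4.052 0.27
endloop
endfacet
facet normal -0.960 -0.094 -0.264
outer loop
vertex 2.764 -3.217 -1.295
vertex 2.716 -4.199 -0.771
vertex 2.473 -3.261 -0.22
endloop
endfacet
facet normal -0.244 0.733 -0.635
outer loop
vertex 3.834 -2.908 -1.35
vertex 2.764 -3.217 -1.295
vertex 3.164 -2.463 -0.578
endloop
endfacet
facet normal 0.832 0.425 -0.356
outer loop
vertex 4.447 -3.699 -0.86
vertex 3.834 -2.908 -1.35
vertex 4.204 -2.761 -0.309
endloop
endfacet
facet normal -0.524 -0.651 0.549
outer loop
vertex 2.108 2.955 1.386
vertex 1.166 3.115 0.676
vertex 2.771 1.379 0.149
endloop
endfacet
facet normal 0.791 -0.135 0.596
outer loop
vertex 3.694 2.525 -0.816
vertex 2.108 2.955 1.386
vertex 2.771 1.379 0.149
endloop
endfacet
facet normal -0.524 -0.651 0.549
outer loop
vertex 2.771 1.379 0.149
vertex 1.166 3.115 0.676
vertex 1.829 1.539 -0.56
endloop
endfacet
facet normal 0.314 -0.747 -0.586
outer loop
vertex 1.829 1.539 -0.56
vertex 3.694 2.525 -0.816
vertex 2.771 1.379 0.149
endloop
endfacet
facet normal -0.315 0.747 0.586
outer loop
vertex 2.108 2.955 1.386
vertex 2.089 4.261 -0.289
vertex 1.166 3.115 0.676
endloop
endfacet
facet normal 0.791 -0.135 0.596
outer loop
vertex 3.031 4.101 0.42
vertex 2.108 2.955 1.386
vertex 3.694 2.525 -0.816
endloop
endfacet
facet normal -0.314 0.747 0.586
outer loop
vertex 3.031 4.101 0.42
vertex 2.089 4.261 -0.289
vertex 2.108 2.955 1.386
endloop
endfacet
facet normal -0.791 0.135 -0.596
outer loop
vertex 1.166 3.115 0.676
vertex 2.089 4.261 -0.289
vertex 1.829 1.539 -0.56
endloop
endfacet
facet normal 0.315 -0.747 -0.586
outer loop
vertex 2.752 2.685 -1.526
vertex 3.694 2.525 -0.816
vertex 1.829 1.539 -0.56
endloop
endfacet
facet normal -0.791 0.135 -0.596
outer loop
vertex 1.829 1.539 -0.56
vertex 2.089 4.261 -0.289
vertex 2.752 2.685 -1.526
endloop
endfacet
facet normal 0.524 0.651 -0.549
outer loop
vertex 2.752 2.685 -1.526
vertex 3.031 4.101 0.42
vertex 3.694 2.525 -0.816
endloop
endfacet
facet normal 0.524 0.651 -0.549
outer loop
vertex 2.089 4.261 -0.289
vertex 3.031 4.101 0.42
vertex 2.752 2.685 -1.526
endloop
endfacet

endsolid


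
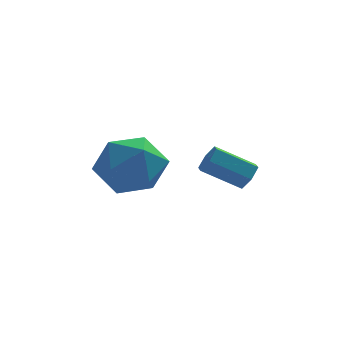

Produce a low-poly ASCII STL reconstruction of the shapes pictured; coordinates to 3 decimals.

solid 
facet normal 0.857 -0.044 -0.513
outer loop
vertex 4.56 2.079 0.513
vertex 4.324 1.708 0.15
vertex 4.291 2.268 0.047
endloop
endfacet
facet normal 0.205 0.942 0.264
outer loop
vertex 4.56 2.079 0.513
vertex 4.291 2.268 0.047
vertex 3.291 2.143 1.272
endloop
endfacet
facet normal 0.204 0.943 0.263
outer loop
vertex 3.291 2.143 1.272
vertex 4.291 2.268 0.047
vertex 3.022 2.331 0.807
endloop
endfacet
facet normal -0.857 0.042 0.513
outer loop
vertex 3.291 2.143 1.272
vertex 3.022 2.331 0.807
vertex 3.056 1.772 0.91
endloop
endfacet
facet normal 0.857 -0.044 -0.514
outer loop
vertex 4.291 2.268 0.047
vertex 4.324 1.708 0.15
vertex 4.055 1.897 -0.315
endloop
endfacet
facet normal -0.307 0.757 -0.576
outer loop
vertex 4.291 2.268 0.047
vertex 4.055 1.897 -0.315
vertex 3.022 2.331 0.807
endloop
endfacet
facet normal -0.307 0.758 -0.576
outer loop
vertex 3.022 2.331 0.807
vertex 4.055 1.897 -0.315
vertex 2.786 1.96 0.444
endloop
endfacet
facet normal -0.857 0.043 0.514
outer loop
vertex 3.022 2.331 0.807
vertex 2.786 1.96 0.444
vertex 3.056 1.772 0.91
endloop
endfacet
facet normal 0.857 -0.042 -0.513
outer loop
vertex 4.055 1.897 -0.315
vertex 4.324 1.708 0.15
vertex 4.089 1.337 -0.212
endloop
endfacet
facet normal -0.511 -0.185 -0.839
outer loop
vertex 4.055 1.897 -0.315
vertex 4.089 1.337 -0.212
vertex 2.786 1.96 0.444
endloop
endfacet
facet normal -0.511 -0.186 -0.839
outer loop
vertex 2.786 1.96 0.444
vertex 4.089 1.337 -0.212
vertex 2.82 1.401 0.547
endloop
endfacet
facet normal -0.857 0.043 0.514
outer loop
vertex 2.786 1.96 0.444
vertex 2.82 1.401 0.547
vertex 3.056 1.772 0.91
endloop
endfacet
facet normal 0.857 -0.042 -0.513
outer loop
vertex 4.089 1.337 -0.212
vertex 4.324 1.708 0.15
vertex 4.358 1.149 0.253
endloop
endfacet
facet normal -0.205 -0.943 -0.263
outer loop
vertex 4.089 1.337 -0.212
vertex 4.358 1.149 0.253
vertex 2.82 1.401 0.547
endloop
endfacet
facet normal -0.205 -0.943 -0.264
outer loop
vertex 2.82 1.401 0.547
vertex 4.358 1.149 0.253
vertex 3.089 1.212 1.013
endloop
endfacet
facet normal -0.857 0.044 0.513
outer loop
vertex 2.82 1.401 0.547
vertex 3.089 1.212 1.013
vertex 3.056 1.772 0.91
endloop
endfacet
facet normal 0.857 -0.043 -0.514
outer loop
vertex 4.358 1.149 0.253
vertex 4.324 1.708 0.15
vertex 4.594 1.52 0.616
endloop
endfacet
facet normal 0.307 -0.758 0.575
outer loop
vertex 4.358 1.149 0.253
vertex 4.594 1.52 0.616
vertex 3.089 1.212 1.013
endloop
endfacet
facet normal 0.307 -0.757 0.576
outer loop
vertex 3.089 1.212 1.013
vertex 4.594 1.52 0.616
vertex 3.325 1.583 1.375
endloop
endfacet
facet normal -0.857 0.044 0.514
outer loop
vertex 3.089 1.212 1.013
vertex 3.325 1.583 1.375
vertex 3.056 1.772 0.91
endloop
endfacet
facet normal 0.857 -0.043 -0.514
outer loop
vertex 4.594 1.52 0.616
vertex 4.324 1.708 0.15
vertex 4.56 2.079 0.513
endloop
endfacet
facet normal 0.511 0.186 0.839
outer loop
vertex 4.594 1.52 0.616
vertex 4.56 2.079 0.513
vertex 3.325 1.583 1.375
endloop
endfacet
facet normal 0.511 0.185 0.839
outer loop
vertex 3.325 1.583 1.375
vertex 4.56 2.079 0.513
vertex 3.291 2.143 1.272
endloop
endfacet
facet normal -0.857 0.042 0.513
outer loop
vertex 3.325 1.583 1.375
vertex 3.291 2.143 1.272
vertex 3.056 1.772 0.91
endloop
endfacet
facet normal -0.274 0.559 0.782
outer loop
vertex 0.171 1.664 1.395
vertex 0.041 0.648 2.076
vertex 1.124 1.229 2.04
endloop
endfacet
facet normal 0.176 0.917 0.358
outer loop
vertex 0.171 1.664 1.395
vertex 1.124 1.229 2.04
vertex 1.295 1.644 0.894
endloop
endfacet
facet normal -0.114 0.949 -0.294
outer loop
vertex 0.171 1.664 1.395
vertex 1.295 1.644 0.894
vertex 0.317 1.319 0.223
endloop
endfacet
facet normal -0.742 0.612 -0.273
outer loop
vertex 0.171 1.664 1.395
vertex 0.317 1.319 0.223
vertex -0.459 0.704 0.953
endloop
endfacet
facet normal -0.841 0.371 0.393
outer loop
vertex 0.171 1.664 1.395
vertex -0.459 0.704 0.953
vertex 0.041 0.648 2.076
endloop
endfacet
facet normal 0.780 0.542 0.313
outer loop
vertex 1.295 1.644 0.894
vertex 1.124 1.229 2.04
vertex 1.859 0.616 1.267
endloop
endfacet
facet normal 0.053 -0.037 0.998
outer loop
vertex 1.124 1.229 2.04
vertex 0.041 0.648 2.076
vertex 1.083 0.001 1.997
endloop
endfacet
facet normal -0.865 -0.341 0.368
outer loop
vertex 0.041 0.648 2.076
vertex -0.459 0.704 0.953
vertex 0.105 -0.324 1.326
endloop
endfacet
facet normal -0.704 0.048 -0.708
outer loop
vertex -0.459 0.704 0.953
vertex 0.317 1.319 0.223
vertex 0.276 0.091 0.18
endloop
endfacet
facet normal 0.312 0.593 -0.742
outer loop
vertex 0.317 1.319 0.223
vertex 1.295 1.644 0.894
vertex 1.359 0.672 0.144
endloop
endfacet
facet normal 0.742 -0.612 0.273
outer loop
vertex 1.229 -0.344 0.825
vertex 1.859 0.616 1.267
vertex 1.083 0.001 1.997
endloop
endfacet
facet normal 0.114 -0.949 0.294
outer loop
vertex 1.229 -0.344 0.825
vertex 1.083 0.001 1.997
vertex 0.105 -0.324 1.326
endloop
endfacet
facet normal -0.176 -0.917 -0.358
outer loop
vertex 1.229 -0.344 0.825
vertex 0.105 -0.324 1.326
vertex 0.276 0.091 0.18
endloop
endfacet
facet normal 0.274 -0.559 -0.782
outer loop
vertex 1.229 -0.344 0.825
vertex 0.276 0.091 0.18
vertex 1.359 0.672 0.144
endloop
endfacet
facet normal 0.841 -0.371 -0.393
outer loop
vertex 1.229 -0.344 0.825
vertex 1.359 0.672 0.144
vertex 1.859 0.616 1.267
endloop
endfacet
facet normal 0.704 -0.048 0.708
outer loop
vertex 1.083 0.001 1.997
vertex 1.859 0.616 1.267
vertex 1.124 1.229 2.04
endloop
endfacet
facet normal -0.312 -0.593 0.742
outer loop
vertex 0.105 -0.324 1.326
vertex 1.083 0.001 1.997
vertex 0.041 0.648 2.076
endloop
endfacet
facet normal -0.780 -0.542 -0.313
outer loop
vertex 0.276 0.091 0.18
vertex 0.105 -0.324 1.326
vertex -0.459 0.704 0.953
endloop
endfacet
facet normal -0.053 0.037 -0.998
outer loop
vertex 1.359 0.672 0.144
vertex 0.276 0.091 0.18
vertex 0.317 1.319 0.223
endloop
endfacet
facet normal 0.865 0.341 -0.368
outer loop
vertex 1.859 0.616 1.267
vertex 1.359 0.672 0.144
vertex 1.295 1.644 0.894
endloop
endfacet

endsolid


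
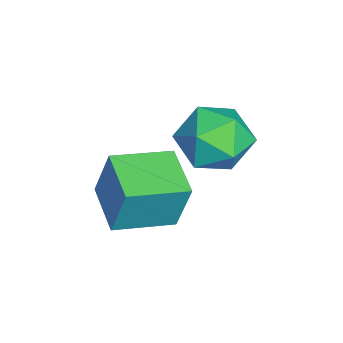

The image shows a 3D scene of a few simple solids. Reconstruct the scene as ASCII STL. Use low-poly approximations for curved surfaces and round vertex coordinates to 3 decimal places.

solid 
facet normal -0.286 0.812 0.509
outer loop
vertex -1.394 4.459 -1.656
vertex -2.203 3.885 -1.196
vertex -1.222 3.929 -0.715
endloop
endfacet
facet normal 0.417 0.823 0.387
outer loop
vertex -1.394 4.459 -1.656
vertex -1.222 3.929 -0.715
vertex -0.46 3.912 -1.499
endloop
endfacet
facet normal 0.518 0.794 -0.319
outer loop
vertex -1.394 4.459 -1.656
vertex -0.46 3.912 -1.499
vertex -0.97 3.857 -2.465
endloop
endfacet
facet normal -0.122 0.765 -0.633
outer loop
vertex -1.394 4.459 -1.656
vertex -0.97 3.857 -2.465
vertex -2.048 3.84 -2.278
endloop
endfacet
facet normal -0.619 0.776 -0.121
outer loop
vertex -1.394 4.459 -1.656
vertex -2.048 3.84 -2.278
vertex -2.203 3.885 -1.196
endloop
endfacet
facet normal 0.700 0.234 0.675
outer loop
vertex -0.46 3.912 -1.499
vertex -1.222 3.929 -0.715
vertex -0.692 3.0 -0.942
endloop
endfacet
facet normal -0.438 0.217 0.873
outer loop
vertex -1.222 3.929 -0.715
vertex -2.203 3.885 -1.196
vertex -1.77 2.983 -0.755
endloop
endfacet
facet normal -0.976 0.159 -0.146
outer loop
vertex -2.203 3.885 -1.196
vertex -2.048 3.84 -2.278
vertex -2.28 2.928 -1.721
endloop
endfacet
facet normal -0.171 0.141 -0.975
outer loop
vertex -2.048 3.84 -2.278
vertex -0.97 3.857 -2.465
vertex -1.518 2.911 -2.505
endloop
endfacet
facet normal 0.864 0.187 -0.467
outer loop
vertex -0.97 3.857 -2.465
vertex -0.46 3.912 -1.499
vertex -0.537 2.955 -2.024
endloop
endfacet
facet normal 0.122 -0.765 0.633
outer loop
vertex -1.346 2.381 -1.564
vertex -0.692 3.0 -0.942
vertex -1.77 2.983 -0.755
endloop
endfacet
facet normal -0.518 -0.794 0.319
outer loop
vertex -1.346 2.381 -1.564
vertex -1.77 2.983 -0.755
vertex -2.28 2.928 -1.721
endloop
endfacet
facet normal -0.417 -0.823 -0.387
outer loop
vertex -1.346 2.381 -1.564
vertex -2.28 2.928 -1.721
vertex -1.518 2.911 -2.505
endloop
endfacet
facet normal 0.286 -0.812 -0.509
outer loop
vertex -1.346 2.381 -1.564
vertex -1.518 2.911 -2.505
vertex -0.537 2.955 -2.024
endloop
endfacet
facet normal 0.619 -0.776 0.121
outer loop
vertex -1.346 2.381 -1.564
vertex -0.537 2.955 -2.024
vertex -0.692 3.0 -0.942
endloop
endfacet
facet normal 0.171 -0.141 0.975
outer loop
vertex -1.77 2.983 -0.755
vertex -0.692 3.0 -0.942
vertex -1.222 3.929 -0.715
endloop
endfacet
facet normal -0.864 -0.187 0.467
outer loop
vertex -2.28 2.928 -1.721
vertex -1.77 2.983 -0.755
vertex -2.203 3.885 -1.196
endloop
endfacet
facet normal -0.700 -0.234 -0.675
outer loop
vertex -1.518 2.911 -2.505
vertex -2.28 2.928 -1.721
vertex -2.048 3.84 -2.278
endloop
endfacet
facet normal 0.438 -0.217 -0.873
outer loop
vertex -0.537 2.955 -2.024
vertex -1.518 2.911 -2.505
vertex -0.97 3.857 -2.465
endloop
endfacet
facet normal 0.976 -0.159 0.146
outer loop
vertex -0.692 3.0 -0.942
vertex -0.537 2.955 -2.024
vertex -0.46 3.912 -1.499
endloop
endfacet
facet normal -0.921 -0.344 0.180
outer loop
vertex 0.442 0.981 -0.72
vertex -0.183 2.483 -1.046
vertex 0.297 0.6 -2.195
endloop
endfacet
facet normal 0.378 -0.905 0.197
outer loop
vertex 1.623 1.097 -2.454
vertex 0.442 0.981 -0.72
vertex 0.297 0.6 -2.195
endloop
endfacet
facet normal -0.921 -0.345 0.180
outer loop
vertex 0.297 0.6 -2.195
vertex -0.183 2.483 -1.046
vertex -0.329 2.103 -2.521
endloop
endfacet
facet normal -0.095 -0.249 -0.964
outer loop
vertex -0.329 2.103 -2.521
vertex 1.623 1.097 -2.454
vertex 0.297 0.6 -2.195
endloop
endfacet
facet normal 0.095 0.249 0.964
outer loop
vertex 0.442 0.981 -0.72
vertex 1.143 2.98 -1.305
vertex -0.183 2.483 -1.046
endloop
endfacet
facet normal 0.377 -0.905 0.196
outer loop
vertex 1.769 1.477 -0.979
vertex 0.442 0.981 -0.72
vertex 1.623 1.097 -2.454
endloop
endfacet
facet normal 0.095 0.249 0.964
outer loop
vertex 1.769 1.477 -0.979
vertex 1.143 2.98 -1.305
vertex 0.442 0.981 -0.72
endloop
endfacet
facet normal -0.377 0.905 -0.196
outer loop
vertex -0.183 2.483 -1.046
vertex 1.143 2.98 -1.305
vertex -0.329 2.103 -2.521
endloop
endfacet
facet normal -0.095 -0.249 -0.964
outer loop
vertex 0.998 2.599 -2.78
vertex 1.623 1.097 -2.454
vertex -0.329 2.103 -2.521
endloop
endfacet
facet normal -0.377 0.905 -0.197
outer loop
vertex -0.329 2.103 -2.521
vertex 1.143 2.98 -1.305
vertex 0.998 2.599 -2.78
endloop
endfacet
facet normal 0.921 0.344 -0.180
outer loop
vertex 0.998 2.599 -2.78
vertex 1.769 1.477 -0.979
vertex 1.623 1.097 -2.454
endloop
endfacet
facet normal 0.921 0.345 -0.180
outer loop
vertex 1.143 2.98 -1.305
vertex 1.769 1.477 -0.979
vertex 0.998 2.599 -2.78
endloop
endfacet

endsolid


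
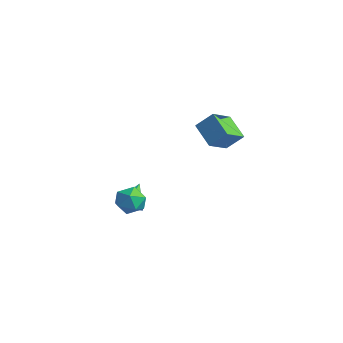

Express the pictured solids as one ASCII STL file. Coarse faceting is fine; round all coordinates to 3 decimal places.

solid 
facet normal -0.493 -0.507 -0.707
outer loop
vertex 0.457 2.01 2.497
vertex 0.213 3.478 1.615
vertex 1.916 1.752 1.664
endloop
endfacet
facet normal 0.141 -0.848 0.510
outer loop
vertex 2.587 2.442 2.625
vertex 0.457 2.01 2.497
vertex 1.916 1.752 1.664
endloop
endfacet
facet normal -0.493 -0.507 -0.707
outer loop
vertex 1.916 1.752 1.664
vertex 0.213 3.478 1.615
vertex 1.672 3.22 0.782
endloop
endfacet
facet normal 0.858 -0.152 -0.490
outer loop
vertex 1.672 3.22 0.782
vertex 2.587 2.442 2.625
vertex 1.916 1.752 1.664
endloop
endfacet
facet normal -0.858 0.152 0.490
outer loop
vertex 0.457 2.01 2.497
vertex 0.884 4.168 2.576
vertex 0.213 3.478 1.615
endloop
endfacet
facet normal 0.141 -0.848 0.510
outer loop
vertex 1.128 2.7 3.458
vertex 0.457 2.01 2.497
vertex 2.587 2.442 2.625
endloop
endfacet
facet normal -0.858 0.152 0.490
outer loop
vertex 1.128 2.7 3.458
vertex 0.884 4.168 2.576
vertex 0.457 2.01 2.497
endloop
endfacet
facet normal -0.141 0.848 -0.510
outer loop
vertex 0.213 3.478 1.615
vertex 0.884 4.168 2.576
vertex 1.672 3.22 0.782
endloop
endfacet
facet normal 0.858 -0.152 -0.490
outer loop
vertex 2.343 3.91 1.743
vertex 2.587 2.442 2.625
vertex 1.672 3.22 0.782
endloop
endfacet
facet normal -0.141 0.848 -0.510
outer loop
vertex 1.672 3.22 0.782
vertex 0.884 4.168 2.576
vertex 2.343 3.91 1.743
endloop
endfacet
facet normal 0.493 0.507 0.707
outer loop
vertex 2.343 3.91 1.743
vertex 1.128 2.7 3.458
vertex 2.587 2.442 2.625
endloop
endfacet
facet normal 0.493 0.507 0.707
outer loop
vertex 0.884 4.168 2.576
vertex 1.128 2.7 3.458
vertex 2.343 3.91 1.743
endloop
endfacet
facet normal 0.372 -0.714 -0.594
outer loop
vertex 1.88 -2.895 -1.277
vertex 1.119 -3.124 -1.478
vertex 1.506 -2.553 -1.922
endloop
endfacet
facet normal 0.590 0.803 0.084
outer loop
vertex 1.88 -2.895 -1.277
vertex 1.506 -2.553 -1.922
vertex 0.521 -1.976 -0.522
endloop
endfacet
facet normal 0.372 -0.714 -0.594
outer loop
vertex 1.506 -2.553 -1.922
vertex 1.119 -3.124 -1.478
vertex 0.745 -2.782 -2.123
endloop
endfacet
facet normal -0.142 0.876 -0.461
outer loop
vertex 1.506 -2.553 -1.922
vertex 0.745 -2.782 -2.123
vertex 0.521 -1.976 -0.522
endloop
endfacet
facet normal 0.372 -0.713 -0.594
outer loop
vertex 0.745 -2.782 -2.123
vertex 1.119 -3.124 -1.478
vertex 0.358 -3.353 -1.68
endloop
endfacet
facet normal -0.881 0.361 -0.305
outer loop
vertex 0.745 -2.782 -2.123
vertex 0.358 -3.353 -1.68
vertex 0.521 -1.976 -0.522
endloop
endfacet
facet normal 0.372 -0.713 -0.594
outer loop
vertex 0.358 -3.353 -1.68
vertex 1.119 -3.124 -1.478
vertex 0.732 -3.695 -1.035
endloop
endfacet
facet normal -0.890 -0.227 0.396
outer loop
vertex 0.358 -3.353 -1.68
vertex 0.732 -3.695 -1.035
vertex 0.521 -1.976 -0.522
endloop
endfacet
facet normal 0.372 -0.713 -0.594
outer loop
vertex 0.732 -3.695 -1.035
vertex 1.119 -3.124 -1.478
vertex 1.493 -3.466 -0.834
endloop
endfacet
facet normal -0.158 -0.300 0.941
outer loop
vertex 0.732 -3.695 -1.035
vertex 1.493 -3.466 -0.834
vertex 0.521 -1.976 -0.522
endloop
endfacet
facet normal 0.372 -0.713 -0.594
outer loop
vertex 1.493 -3.466 -0.834
vertex 1.119 -3.124 -1.478
vertex 1.88 -2.895 -1.277
endloop
endfacet
facet normal 0.581 0.215 0.785
outer loop
vertex 1.493 -3.466 -0.834
vertex 1.88 -2.895 -1.277
vertex 0.521 -1.976 -0.522
endloop
endfacet
facet normal 0.210 0.811 0.545
outer loop
vertex 2.091 -3.004 -0.198
vertex 2.031 -3.532 0.611
vertex 2.879 -3.444 0.153
endloop
endfacet
facet normal 0.518 0.850 -0.098
outer loop
vertex 2.091 -3.004 -0.198
vertex 2.879 -3.444 0.153
vertex 2.706 -3.448 -0.799
endloop
endfacet
facet normal 0.004 0.806 -0.592
outer loop
vertex 2.091 -3.004 -0.198
vertex 2.706 -3.448 -0.799
vertex 1.751 -3.539 -0.929
endloop
endfacet
facet normal -0.622 0.741 -0.253
outer loop
vertex 2.091 -3.004 -0.198
vertex 1.751 -3.539 -0.929
vertex 1.335 -3.591 -0.058
endloop
endfacet
facet normal -0.495 0.744 0.449
outer loop
vertex 2.091 -3.004 -0.198
vertex 1.335 -3.591 -0.058
vertex 2.031 -3.532 0.611
endloop
endfacet
facet normal 0.944 0.282 -0.173
outer loop
vertex 2.706 -3.448 -0.799
vertex 2.879 -3.444 0.153
vertex 3.025 -4.249 -0.362
endloop
endfacet
facet normal 0.446 0.220 0.868
outer loop
vertex 2.879 -3.444 0.153
vertex 2.031 -3.532 0.611
vertex 2.609 -4.301 0.509
endloop
endfacet
facet normal -0.694 0.112 0.712
outer loop
vertex 2.031 -3.532 0.611
vertex 1.335 -3.591 -0.058
vertex 1.654 -4.392 0.379
endloop
endfacet
facet normal -0.900 0.108 -0.423
outer loop
vertex 1.335 -3.591 -0.058
vertex 1.751 -3.539 -0.929
vertex 1.481 -4.396 -0.573
endloop
endfacet
facet normal 0.112 0.213 -0.971
outer loop
vertex 1.751 -3.539 -0.929
vertex 2.706 -3.448 -0.799
vertex 2.329 -4.308 -1.031
endloop
endfacet
facet normal 0.622 -0.741 0.253
outer loop
vertex 2.269 -4.836 -0.222
vertex 3.025 -4.249 -0.362
vertex 2.609 -4.301 0.509
endloop
endfacet
facet normal -0.004 -0.806 0.592
outer loop
vertex 2.269 -4.836 -0.222
vertex 2.609 -4.301 0.509
vertex 1.654 -4.392 0.379
endloop
endfacet
facet normal -0.518 -0.850 0.098
outer loop
vertex 2.269 -4.836 -0.222
vertex 1.654 -4.392 0.379
vertex 1.481 -4.396 -0.573
endloop
endfacet
facet normal -0.210 -0.811 -0.545
outer loop
vertex 2.269 -4.836 -0.222
vertex 1.481 -4.396 -0.573
vertex 2.329 -4.308 -1.031
endloop
endfacet
facet normal 0.495 -0.744 -0.449
outer loop
vertex 2.269 -4.836 -0.222
vertex 2.329 -4.308 -1.031
vertex 3.025 -4.249 -0.362
endloop
endfacet
facet normal 0.900 -0.108 0.423
outer loop
vertex 2.609 -4.301 0.509
vertex 3.025 -4.249 -0.362
vertex 2.879 -3.444 0.153
endloop
endfacet
facet normal -0.112 -0.213 0.971
outer loop
vertex 1.654 -4.392 0.379
vertex 2.609 -4.301 0.509
vertex 2.031 -3.532 0.611
endloop
endfacet
facet normal -0.944 -0.282 0.173
outer loop
vertex 1.481 -4.396 -0.573
vertex 1.654 -4.392 0.379
vertex 1.335 -3.591 -0.058
endloop
endfacet
facet normal -0.446 -0.220 -0.868
outer loop
vertex 2.329 -4.308 -1.031
vertex 1.481 -4.396 -0.573
vertex 1.751 -3.539 -0.929
endloop
endfacet
facet normal 0.694 -0.112 -0.712
outer loop
vertex 3.025 -4.249 -0.362
vertex 2.329 -4.308 -1.031
vertex 2.706 -3.448 -0.799
endloop
endfacet

endsolid


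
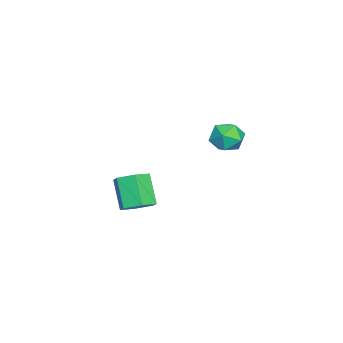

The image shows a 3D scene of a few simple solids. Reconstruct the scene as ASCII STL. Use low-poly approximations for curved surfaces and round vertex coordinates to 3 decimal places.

solid 
facet normal -0.935 0.354 -0.003
outer loop
vertex -0.716 1.15 0.899
vertex -0.757 1.049 1.754
vertex -0.475 1.792 1.421
endloop
endfacet
facet normal -0.553 0.641 -0.533
outer loop
vertex -0.716 1.15 0.899
vertex -0.475 1.792 1.421
vertex -0.01 1.61 0.719
endloop
endfacet
facet normal -0.312 0.109 -0.944
outer loop
vertex -0.716 1.15 0.899
vertex -0.01 1.61 0.719
vertex -0.004 0.754 0.618
endloop
endfacet
facet normal -0.545 -0.506 -0.668
outer loop
vertex -0.716 1.15 0.899
vertex -0.004 0.754 0.618
vertex -0.466 0.407 1.258
endloop
endfacet
facet normal -0.931 -0.355 -0.087
outer loop
vertex -0.716 1.15 0.899
vertex -0.466 0.407 1.258
vertex -0.757 1.049 1.754
endloop
endfacet
facet normal 0.011 0.970 -0.244
outer loop
vertex -0.01 1.61 0.719
vertex -0.475 1.792 1.421
vertex 0.386 1.793 1.462
endloop
endfacet
facet normal -0.608 0.505 0.613
outer loop
vertex -0.475 1.792 1.421
vertex -0.757 1.049 1.754
vertex -0.076 1.446 2.102
endloop
endfacet
facet normal -0.600 -0.641 0.478
outer loop
vertex -0.757 1.049 1.754
vertex -0.466 0.407 1.258
vertex -0.07 0.59 2.001
endloop
endfacet
facet normal 0.023 -0.886 -0.464
outer loop
vertex -0.466 0.407 1.258
vertex -0.004 0.754 0.618
vertex 0.395 0.408 1.299
endloop
endfacet
facet normal 0.401 0.110 -0.910
outer loop
vertex -0.004 0.754 0.618
vertex -0.01 1.61 0.719
vertex 0.677 1.151 0.966
endloop
endfacet
facet normal 0.545 0.506 0.668
outer loop
vertex 0.636 1.05 1.821
vertex 0.386 1.793 1.462
vertex -0.076 1.446 2.102
endloop
endfacet
facet normal 0.312 -0.109 0.944
outer loop
vertex 0.636 1.05 1.821
vertex -0.076 1.446 2.102
vertex -0.07 0.59 2.001
endloop
endfacet
facet normal 0.553 -0.641 0.533
outer loop
vertex 0.636 1.05 1.821
vertex -0.07 0.59 2.001
vertex 0.395 0.408 1.299
endloop
endfacet
facet normal 0.935 -0.354 0.003
outer loop
vertex 0.636 1.05 1.821
vertex 0.395 0.408 1.299
vertex 0.677 1.151 0.966
endloop
endfacet
facet normal 0.931 0.355 0.087
outer loop
vertex 0.636 1.05 1.821
vertex 0.677 1.151 0.966
vertex 0.386 1.793 1.462
endloop
endfacet
facet normal -0.023 0.886 0.464
outer loop
vertex -0.076 1.446 2.102
vertex 0.386 1.793 1.462
vertex -0.475 1.792 1.421
endloop
endfacet
facet normal -0.401 -0.110 0.910
outer loop
vertex -0.07 0.59 2.001
vertex -0.076 1.446 2.102
vertex -0.757 1.049 1.754
endloop
endfacet
facet normal -0.011 -0.970 0.244
outer loop
vertex 0.395 0.408 1.299
vertex -0.07 0.59 2.001
vertex -0.466 0.407 1.258
endloop
endfacet
facet normal 0.608 -0.505 -0.613
outer loop
vertex 0.677 1.151 0.966
vertex 0.395 0.408 1.299
vertex -0.004 0.754 0.618
endloop
endfacet
facet normal 0.600 0.641 -0.478
outer loop
vertex 0.386 1.793 1.462
vertex 0.677 1.151 0.966
vertex -0.01 1.61 0.719
endloop
endfacet
facet normal 0.511 0.308 -0.803
outer loop
vertex -1.326 -3.751 -4.411
vertex -2.0 -3.256 -4.65
vertex -1.383 -2.929 -4.132
endloop
endfacet
facet normal 0.857 -0.111 0.503
outer loop
vertex -1.326 -3.751 -4.411
vertex -1.383 -2.929 -4.132
vertex -2.206 -4.28 -3.03
endloop
endfacet
facet normal 0.857 -0.112 0.503
outer loop
vertex -2.206 -4.28 -3.03
vertex -1.383 -2.929 -4.132
vertex -2.262 -3.458 -2.751
endloop
endfacet
facet normal -0.512 -0.307 0.802
outer loop
vertex -2.206 -4.28 -3.03
vertex -2.262 -3.458 -2.751
vertex -2.88 -3.784 -3.27
endloop
endfacet
facet normal 0.511 0.308 -0.803
outer loop
vertex -1.383 -2.929 -4.132
vertex -2.0 -3.256 -4.65
vertex -2.057 -2.434 -4.371
endloop
endfacet
facet normal 0.372 0.762 0.529
outer loop
vertex -1.383 -2.929 -4.132
vertex -2.057 -2.434 -4.371
vertex -2.262 -3.458 -2.751
endloop
endfacet
facet normal 0.373 0.762 0.529
outer loop
vertex -2.262 -3.458 -2.751
vertex -2.057 -2.434 -4.371
vertex -2.936 -2.962 -2.991
endloop
endfacet
facet normal -0.512 -0.307 0.802
outer loop
vertex -2.262 -3.458 -2.751
vertex -2.936 -2.962 -2.991
vertex -2.88 -3.784 -3.27
endloop
endfacet
facet normal 0.512 0.308 -0.802
outer loop
vertex -2.057 -2.434 -4.371
vertex -2.0 -3.256 -4.65
vertex -2.674 -2.76 -4.89
endloop
endfacet
facet normal -0.484 0.875 0.026
outer loop
vertex -2.057 -2.434 -4.371
vertex -2.674 -2.76 -4.89
vertex -2.936 -2.962 -2.991
endloop
endfacet
facet normal -0.485 0.874 0.026
outer loop
vertex -2.936 -2.962 -2.991
vertex -2.674 -2.76 -4.89
vertex -3.554 -3.289 -3.509
endloop
endfacet
facet normal -0.510 -0.307 0.803
outer loop
vertex -2.936 -2.962 -2.991
vertex -3.554 -3.289 -3.509
vertex -2.88 -3.784 -3.27
endloop
endfacet
facet normal 0.512 0.307 -0.802
outer loop
vertex -2.674 -2.76 -4.89
vertex -2.0 -3.256 -4.65
vertex -2.618 -3.582 -5.169
endloop
endfacet
facet normal -0.857 0.112 -0.503
outer loop
vertex -2.674 -2.76 -4.89
vertex -2.618 -3.582 -5.169
vertex -3.554 -3.289 -3.509
endloop
endfacet
facet normal -0.857 0.111 -0.503
outer loop
vertex -3.554 -3.289 -3.509
vertex -2.618 -3.582 -5.169
vertex -3.497 -4.111 -3.788
endloop
endfacet
facet normal -0.511 -0.308 0.803
outer loop
vertex -3.554 -3.289 -3.509
vertex -3.497 -4.111 -3.788
vertex -2.88 -3.784 -3.27
endloop
endfacet
facet normal 0.512 0.307 -0.802
outer loop
vertex -2.618 -3.582 -5.169
vertex -2.0 -3.256 -4.65
vertex -1.944 -4.078 -4.929
endloop
endfacet
facet normal -0.373 -0.762 -0.529
outer loop
vertex -2.618 -3.582 -5.169
vertex -1.944 -4.078 -4.929
vertex -3.497 -4.111 -3.788
endloop
endfacet
facet normal -0.372 -0.763 -0.529
outer loop
vertex -3.497 -4.111 -3.788
vertex -1.944 -4.078 -4.929
vertex -2.823 -4.606 -3.549
endloop
endfacet
facet normal -0.511 -0.308 0.803
outer loop
vertex -3.497 -4.111 -3.788
vertex -2.823 -4.606 -3.549
vertex -2.88 -3.784 -3.27
endloop
endfacet
facet normal 0.510 0.307 -0.803
outer loop
vertex -1.944 -4.078 -4.929
vertex -2.0 -3.256 -4.65
vertex -1.326 -3.751 -4.411
endloop
endfacet
facet normal 0.484 -0.874 -0.026
outer loop
vertex -1.944 -4.078 -4.929
vertex -1.326 -3.751 -4.411
vertex -2.823 -4.606 -3.549
endloop
endfacet
facet normal 0.484 -0.875 -0.026
outer loop
vertex -2.823 -4.606 -3.549
vertex -1.326 -3.751 -4.411
vertex -2.206 -4.28 -3.03
endloop
endfacet
facet normal -0.512 -0.308 0.802
outer loop
vertex -2.823 -4.606 -3.549
vertex -2.206 -4.28 -3.03
vertex -2.88 -3.784 -3.27
endloop
endfacet

endsolid
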